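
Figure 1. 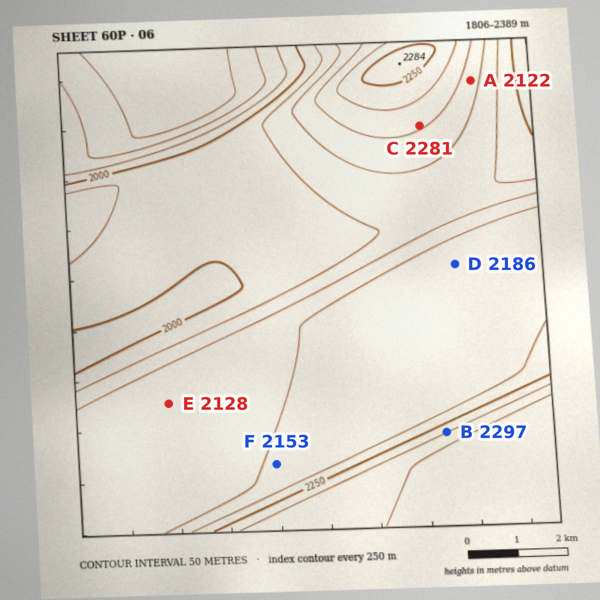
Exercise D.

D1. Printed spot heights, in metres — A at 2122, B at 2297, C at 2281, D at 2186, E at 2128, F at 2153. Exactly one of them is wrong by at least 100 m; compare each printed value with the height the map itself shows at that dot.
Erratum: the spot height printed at C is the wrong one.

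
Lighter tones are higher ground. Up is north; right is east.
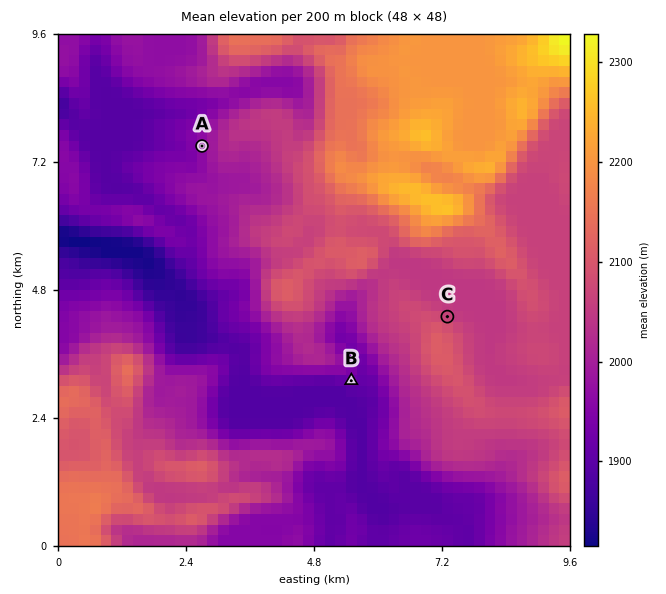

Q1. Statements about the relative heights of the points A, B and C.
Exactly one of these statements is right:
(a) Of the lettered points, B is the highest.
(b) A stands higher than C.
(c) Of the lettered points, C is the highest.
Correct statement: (c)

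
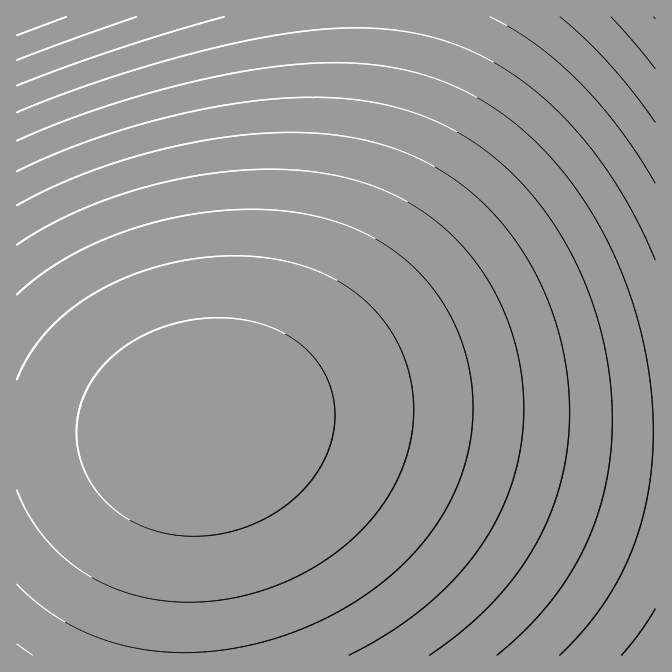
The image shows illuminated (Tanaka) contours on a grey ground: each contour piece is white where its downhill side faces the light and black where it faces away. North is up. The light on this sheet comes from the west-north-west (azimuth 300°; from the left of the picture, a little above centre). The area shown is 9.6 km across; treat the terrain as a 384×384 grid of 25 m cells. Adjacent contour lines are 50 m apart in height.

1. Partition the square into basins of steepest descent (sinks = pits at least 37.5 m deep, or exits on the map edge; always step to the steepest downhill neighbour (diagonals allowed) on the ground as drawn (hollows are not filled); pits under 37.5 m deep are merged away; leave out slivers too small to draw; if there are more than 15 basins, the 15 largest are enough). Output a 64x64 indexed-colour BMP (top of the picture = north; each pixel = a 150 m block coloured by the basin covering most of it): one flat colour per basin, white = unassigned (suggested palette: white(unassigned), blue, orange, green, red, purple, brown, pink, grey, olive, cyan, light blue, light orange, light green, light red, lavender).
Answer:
<image width="64" height="64" href="data:image/bmp;base64,Qk12CAAAAAAAAHYAAAAoAAAAQAAAAEAAAAABAAQAAAAAAAAIAAATCwAAEwsAABAAAAAAAAAA////ALR3HwAOf/8ALKAsACgn1gC9Z5QAS1aMAMJ34wB/f38AIr28AM++FwDox64AeLv/AIrfmACWmP8A1bDFAEREREREREREQzMzMzMzMzMzMzMzMzMzMzMzMzMzMzMzRERERERERERDMzMzMzMzMzMzMzMzMzMzMzMzMzMzMzNEREREREREREMzMzMzMzMzMzMzMzMzMzMzMzMzMzMzM0REREREREREQzMzMzMzMzMzMzMzMzMzMzMzMzMzMzMzRERERERERERDMzMzMzMzMzMzMzMzMzMzMzMzMzMzMzNEREREREREREMzMzMzMzMzMzMzMzMzMzMzMzMzMzMzM0REREREREREQzMzMzMzMzMzMzMzMzMzMzMzMzMzMzMzRERERERERERDMzMzMzMzMzMzMzMzMzMzMzMzMzMzMzNEREREREREREMzMzMzMzMzMzMzMzMzMzMzMzMzMzMzM0REREREREREQzMzMzMzMzMzMzMzMzMzMzMzMzMzMzMzRERERERERERDMzMzMzMzMzMzMzMzMzMzMzMzMzMzMzNEREREREREREMzMzMzMzMzMzMzMzMzMzMzMzMzMzMzM0REREREREREQzMzMzMzMzMzMzMzMzMzMzMzMzMzMzMzRERERERERERDMzMzMzMzMzMzMzMzMzMzMzMzMzMzMzNEREREREREREMzMzMzMzMzMzMzMzMzMzMzMzMzMzMzM0REREREREREQzMzMzMzMzMzMzMzMzMzMzMzMzMzMzMzRERERERERERDMzMzMzMzMzMzMzMzMzMzMzMzMzMzMzNEREREREREREMzMzMzMzMzMzMzMzMzMzMzMzMzMzMzM0RERERERERERDMzMzMzMzMzMzMzMzMzMzMzMzMzMzMzREREREREREREMzMzMzMzMzMzMzMzMzMzMzMzMzMzMzNEREREREREREQzMzMzMzMzMzMzMzMzMzMzMzMzMzMzM0RERERERERERDMzMzMzMzMzMzMzMzMzMzMzMzMzMzMzIiIiIiIiIiREMzMzMzMzMzMzMzMzMzMzMzMzMzEREREiIiIiIiIiIiIiETMzMzMzMzMzMzMxERERERERERERESIiIiIiIiIiIiIhERERERERERERERERERERERERERERIiIiIiIiIiIiIiIREREREREREREREREREREREREREREiIiIiIiIiIiIiIiERERERERERERERERERERERERERESIiIiIiIiIiIiIiIhERERERERERERERERERERERERERIiIiIiIiIiIiIiIiIREREREREREREREREREREREREREiIiIiIiIiIiIiIiIhERERERERERERERERERERERERESIiIiIiIiIiIiIiIiIRERERERERERERERERERERERERIiIiIiIiIiIiIiIiIhEREREREREREREREREREREREREiIiIiIiIiIiIiIiIiIRERERERERERERERERERERERESIiIiIiIiIiIiIiIiIiERERERERERERERERERERERERIiIiIiIiIiIiIiIiIiIREREREREREREREREREREREREiIiIiIiIiIiIiIiIiIiERERERERERERERERERERERESIiIiIiIiIiIiIiIiIiIRERERERERERERERERERERERIiIiIiIiIiIiIiIiIiIhEREREREREREREREREREREREiIiIiIiIiIiIiIiIiIiIRERERERERERERERERERERESIiIiIiIiIiIiIiIiIiIhERERERERERERERERERERERIiIiIiIiIiIiIiIiIiIiIREREREREREREREREREREREiIiIiIiIiIiIiIiIiIiIhERERERERERERERERERERESIiIiIiIiIiIiIiIiIiIiERERERERERERERERERERERIiIiIiIiIiIiIiIiIiIiIhEREREREREREREREREREREiIiIiIiIiIiIiIiIiIiIiERERERERERERERERERERESIiIiIiIiIiIiIiIiIiIiIRERERERERERERERERERERIiIiIiIiIiIiIiIiIiIiIhEREREREREREREREREREREiIiIiIiIiIiIiIiIiIiIiIRERERERERERERERERERESIiIiIiIiIiIiIiIiIiIiIhERERERERERERERERERERIiIiIiIiIiIiIiIiIiIiIiEREREREREREREREREREREiIiIiIiIiIiIiIiIiIiIiIRERERERERERERERERERESIiIiIiIiIiIiIiIiIiIiIhERERERERERERERERERERIiIiIiIiIiIiIiIiIiIiIiIREREREREREREREREREREiIiIiIiIiIiIiIiIiIiIiIhERERERERERERERERERESIiIiIiIiIiIiIiIiIiIiIiERERERERERERERERERERIiIiIiIiIiIiIiIiIiIiIiIREREREREREREREREREREiIiIiIiIiIiIiIiIiIiIiIhERERERERERERERERERESIiIiIiIiIiIiIiIiIiIiIiERERERERERERERERERERIiIiIiIiIiIiIiIiIiIiIiIREREREREREREREREREREiIiIiIiIiIiIiIiIiIiIiIhERERERERERERERERERESIiIiIiIiIiIiIiIiIiIiIiIRERERERERERERERERERIiIiIiIiIiIiIiIiIiIiIiIhEREREREREREREREREREiIiIiIiIiIiIiIiIiIiIiIiERERERERERERERERERESIiIiIiIiIiIiIiIiIiIiIiIRERERERERERERERERER"/>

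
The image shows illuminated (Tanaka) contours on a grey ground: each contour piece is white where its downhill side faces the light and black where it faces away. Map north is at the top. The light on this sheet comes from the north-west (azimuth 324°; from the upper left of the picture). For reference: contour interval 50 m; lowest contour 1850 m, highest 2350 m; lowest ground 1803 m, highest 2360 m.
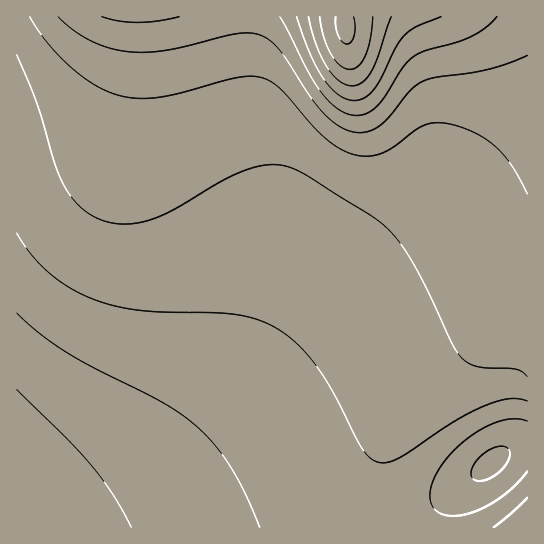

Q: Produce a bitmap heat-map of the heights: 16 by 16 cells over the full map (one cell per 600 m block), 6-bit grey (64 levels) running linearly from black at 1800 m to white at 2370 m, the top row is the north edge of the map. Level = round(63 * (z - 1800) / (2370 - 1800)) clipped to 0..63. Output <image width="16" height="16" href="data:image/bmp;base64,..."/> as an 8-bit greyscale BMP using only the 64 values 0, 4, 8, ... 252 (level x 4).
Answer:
<image width="16" height="16" href="data:image/bmp;base64,Qk02BQAAAAAAADYEAAAoAAAAEAAAABAAAAABAAgAAAAAAAABAAATCwAAEwsAAAABAAAAAAAAAAAAAAEBAQACAgIAAwMDAAQEBAAFBQUABgYGAAcHBwAICAgACQkJAAoKCgALCwsADAwMAA0NDQAODg4ADw8PABAQEAAREREAEhISABMTEwAUFBQAFRUVABYWFgAXFxcAGBgYABkZGQAaGhoAGxsbABwcHAAdHR0AHh4eAB8fHwAgICAAISEhACIiIgAjIyMAJCQkACUlJQAmJiYAJycnACgoKAApKSkAKioqACsrKwAsLCwALS0tAC4uLgAvLy8AMDAwADExMQAyMjIAMzMzADQ0NAA1NTUANjY2ADc3NwA4ODgAOTk5ADo6OgA7OzsAPDw8AD09PQA+Pj4APz8/AEBAQABBQUEAQkJCAENDQwBEREQARUVFAEZGRgBHR0cASEhIAElJSQBKSkoAS0tLAExMTABNTU0ATk5OAE9PTwBQUFAAUVFRAFJSUgBTU1MAVFRUAFVVVQBWVlYAV1dXAFhYWABZWVkAWlpaAFtbWwBcXFwAXV1dAF5eXgBfX18AYGBgAGFhYQBiYmIAY2NjAGRkZABlZWUAZmZmAGdnZwBoaGgAaWlpAGpqagBra2sAbGxsAG1tbQBubm4Ab29vAHBwcABxcXEAcnJyAHNzcwB0dHQAdXV1AHZ2dgB3d3cAeHh4AHl5eQB6enoAe3t7AHx8fAB9fX0Afn5+AH9/fwCAgIAAgYGBAIKCggCDg4MAhISEAIWFhQCGhoYAh4eHAIiIiACJiYkAioqKAIuLiwCMjIwAjY2NAI6OjgCPj48AkJCQAJGRkQCSkpIAk5OTAJSUlACVlZUAlpaWAJeXlwCYmJgAmZmZAJqamgCbm5sAnJycAJ2dnQCenp4An5+fAKCgoAChoaEAoqKiAKOjowCkpKQApaWlAKampgCnp6cAqKioAKmpqQCqqqoAq6urAKysrACtra0Arq6uAK+vrwCwsLAAsbGxALKysgCzs7MAtLS0ALW1tQC2trYAt7e3ALi4uAC5ubkAurq6ALu7uwC8vLwAvb29AL6+vgC/v78AwMDAAMHBwQDCwsIAw8PDAMTExADFxcUAxsbGAMfHxwDIyMgAycnJAMrKygDLy8sAzMzMAM3NzQDOzs4Az8/PANDQ0ADR0dEA0tLSANPT0wDU1NQA1dXVANbW1gDX19cA2NjYANnZ2QDa2toA29vbANzc3ADd3d0A3t7eAN/f3wDg4OAA4eHhAOLi4gDj4+MA5OTkAOXl5QDm5uYA5+fnAOjo6ADp6ekA6urqAOvr6wDs7OwA7e3tAO7u7gDv7+8A8PDwAPHx8QDy8vIA8/PzAPT09AD19fUA9vb2APf39wD4+PgA+fn5APr6+gD7+/sA/Pz8AP39/QD+/v4A////AAQMEBgcICgsNDg8PDQsMEAIEBQcICQoMDQ4QEA4JBgkDBQYICQoLDA4PEBEQDQcHBQcICQoLDA0OEBESExIPDAcJCgsMDQ0ODxARExQVFBQJCwwNDg4PDxAREhMVFhcYDA4PEBAQEBEREhMUFRYYGQ4QEhISEhISEhMUFRYXGBkQExQUFBQTExMUFBUWGBkaEhUWFhYVFBQUFBUWFxgZGxQWFxcXFhYVFRYXGBgZGhsUFxgZGBgXFhcYGxsaGhscFRgZGhoZGBgZHSIgHBscHRYZGxwcGxoaHCUtJyAeHh4YGx4fHx4dHSEvNy4lIyIhGiAjJSUjIiInNTwzKyknJA="/>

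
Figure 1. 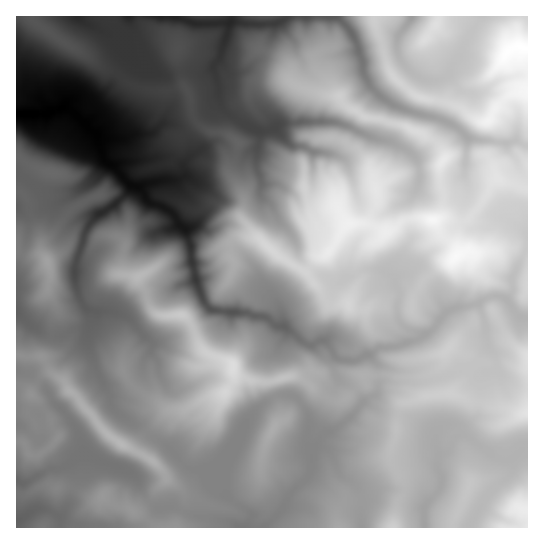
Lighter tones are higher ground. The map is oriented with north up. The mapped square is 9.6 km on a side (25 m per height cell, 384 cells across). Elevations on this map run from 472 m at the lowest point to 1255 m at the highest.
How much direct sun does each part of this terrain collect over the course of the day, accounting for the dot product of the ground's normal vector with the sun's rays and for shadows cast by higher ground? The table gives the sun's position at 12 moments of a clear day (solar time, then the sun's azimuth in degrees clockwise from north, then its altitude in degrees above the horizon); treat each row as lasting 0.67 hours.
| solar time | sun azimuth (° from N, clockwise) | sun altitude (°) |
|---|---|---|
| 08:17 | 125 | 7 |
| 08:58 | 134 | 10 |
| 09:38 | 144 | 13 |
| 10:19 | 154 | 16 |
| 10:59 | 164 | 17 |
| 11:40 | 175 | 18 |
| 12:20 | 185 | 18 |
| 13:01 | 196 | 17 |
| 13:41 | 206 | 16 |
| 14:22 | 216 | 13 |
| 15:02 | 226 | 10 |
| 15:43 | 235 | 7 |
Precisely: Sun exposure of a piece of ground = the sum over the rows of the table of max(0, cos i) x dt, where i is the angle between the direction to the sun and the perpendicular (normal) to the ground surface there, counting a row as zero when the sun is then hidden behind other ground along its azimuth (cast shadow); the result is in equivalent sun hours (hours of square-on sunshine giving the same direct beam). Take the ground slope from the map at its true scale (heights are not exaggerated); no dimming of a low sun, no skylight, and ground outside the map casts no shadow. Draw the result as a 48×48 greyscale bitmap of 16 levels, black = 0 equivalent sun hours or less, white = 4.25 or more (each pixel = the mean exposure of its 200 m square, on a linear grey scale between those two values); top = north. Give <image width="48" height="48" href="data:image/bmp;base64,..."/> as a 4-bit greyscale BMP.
<image width="48" height="48" href="data:image/bmp;base64,Qk32BAAAAAAAAHYAAAAoAAAAMAAAADAAAAABAAQAAAAAAIAEAAATCwAAEwsAABAAAAAAAAAAAAAAABEREQAiIiIAMzMzAERERABVVVUAZmZmAHd3dwCIiIgAmZmZAKqqqgC7u7sAzMzMAN3d3QDu7u4A////AFRFaJq6umREVneZiFVmZlZ1M1Z2aHUyWJZHh6u7llVFeImHmHVVZmdlM2ZlV4VXmJu7qHiFQ3mIh1V6qYd3dmZmVXh0RodTIkeYl0NEI2vIZWd4mohVVVVnZniGVnhjEYYzRUIBNXiEVnd3iJmFVUeImXd2ZlZlMqymVVVWe+k0Z3dmeHd2ZXiJl2ZmdUREVJq6h2ee/3I2iXdlaHZmZWZnd3Z3VVVXdpRKp3r/ohNXi7hlWJd3Z3dlV3dndlaIdzZ2h42yAUepq8t2V6mHdWd2V3d3dnm8umd2R8shE2q8usuGVIqHiWRndneHd4mK3od1XNQSR4mqmay4ZDV4qrdVVomqq7h2eYl1vEI0ZnUzeZztpTJbuqtVaJvMzJhlRHZI1yNFh0IjJGi9/pislla4ZEVnhlVUVFOLYiNXhEN4hTScu//ndleYdlVENWZVZ2eFFFR4ZVWbzKmTAAJGZXVVVWZ4dmdnmbqEIkVVZkZlSKdEAAACEQECmZmYmIdmZzIiREREVEQ1hyAEQhAAE3iYIAEkeGVXhSECRlRDM1d3cgACVDAVRWi9yWMSNmZ3QDNYhmVDJb3ccwABIgOa3M24iYqTM3d2M0iZqFVUWe/9YgAAAomK//6pmLuGM1aWVYvKZFh4m3AAERRGqoiJq7l4h3eJhCNkbHepdHma20AAEH3Zd4mrllVkZ2d4q7pFiWZoY1rv7WQQEUq4eJvNhkR2ZmaJrc79d4mYY1esh7qGMkaam97oaHZWZ2V87dqIdZiXhmUwACiUE5mIv/1X3amZiId7y6qrlndDh0UyEABFKrdp7pIYiqm9yoqlV4mYmFMiJzd2QAABEzae1iE3Vql63aiZUyI0V0MTMzRTIQAAABJWMQGIZouXirmZUyIjRjMjUzAAIhABIUZkABWmd3d1JJu5hodVZ1ZVWHIAIQATMyIxESdWeGMmUAERNFh3d4ZmQ4yBAAIyIzIyEUU1VmVXhiADRUaYiWZ3cwJUABIjMkhiISOERER3d1NYZlaKqWeaq0ABJVRERYgxJHdSQiJmaqZoZVd4ZXdkMTABNYmXiIYiJlViIRJUQjWJl1ZlVmIAAAAkVVVoZWVDI0QwABRCERNVmXhTRiAAABI0RXiYdnRmRSACV6cQAUqlEiERIgAAEjRVVUZ3i7hCIQGJd0EBSN2TESWLmQABIzVmeaZGlyECVSMAAAK//oIQBd/8qhEiNGZnmYmIdERXhouXaM+mMAAUvoNpqpdmVmeaupiIdlZ5ed///rMQACr/tiJHmniHd3m7qZiJZlZonP7Kh1QAGOgyMkU1mYiZmr3JhkRWRVZnmrlkMgMSvlETNoqVVZmbze2nVWZ1VlZlVlQ0VDMntCWIZUSsl5q879llZniYh3V5dDIlQzQ3c1mYhmVZmavN23VWd3iIh3VndTAkV2NaZHqoh2ZVib3bczRXd4dmZnVlMhAyI0KbZUaqqGVUM8ylIiRnZ3UzESRBAAExIBS6dyJJh2VCIqhDMkd2JCABWIdWZTEAABq4iUJGZmQxEg=="/>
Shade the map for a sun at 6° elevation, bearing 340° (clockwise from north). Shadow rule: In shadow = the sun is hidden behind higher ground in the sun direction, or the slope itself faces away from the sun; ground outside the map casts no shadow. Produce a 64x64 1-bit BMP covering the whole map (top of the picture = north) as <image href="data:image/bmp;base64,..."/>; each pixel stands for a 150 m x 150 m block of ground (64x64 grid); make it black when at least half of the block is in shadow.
<image width="64" height="64" href="data:image/bmp;base64,Qk0+AgAAAAAAAD4AAAAoAAAAQAAAAEAAAAABAAEAAAAAAAACAAATCwAAEwsAAAIAAAAAAAAA////AAAAAAAA/wAaAAABgsb/AH+AAAGG/jD4B4AAIMB+AfgHwAAwwDYD+APgABBAYAfwP+AAAAD4H+D8kAAAAH4/w/zgAAAAfn+H/fwAAAcO/h///AAADwb4P//8AA4fA+B//v8AP/8BwH///8B/zwPAP/8/4H/DI4AGf//g/8BnAAF//nB/AA4AAD/8OAQAGAAGH/gcAAAYCA+YcgQAAGAAD9AAAIQA4AAAiAD/8gAAABkEB/wCAAAA/AAf/4AABgH8AH//8CAPA/wA///wcB8H/D///vj3Pg/4f///Tf8+fwD//YEP/x8/8P/8AY//Dz/4f/3Pn/4PP/4/+//f/g8I/5/3/+/+D4B8X+f///6HAB2Ph//x/wOCAA8B//gHAbIAHgD33AABgcAAAHP8AADB9gAQcPwAA+AOAAAARCAB+BgAAAYAPAD4cAAAA4A/AxwAAAADwB8PgYAAAAPDDA/D+ACAAccAAAD/AAAAJwAACAwAAAAnAAAATAAHwPMMAHgHjB+P8D8A/APAOz/x/wH/wwPg/8f/A/9gB//+H/9P/6AF/+D/D///oAP/gf4HH//QB/8D8Acf/gAD8AeA8D/4AAAABwh4//AAAAAAHB7/wACIACAeD/+ABIQAAD4FfwAAQADgPwD8AABAAAkfAPAAAEAAI48A4AABowBziACAAAfvwEOAAA=="/>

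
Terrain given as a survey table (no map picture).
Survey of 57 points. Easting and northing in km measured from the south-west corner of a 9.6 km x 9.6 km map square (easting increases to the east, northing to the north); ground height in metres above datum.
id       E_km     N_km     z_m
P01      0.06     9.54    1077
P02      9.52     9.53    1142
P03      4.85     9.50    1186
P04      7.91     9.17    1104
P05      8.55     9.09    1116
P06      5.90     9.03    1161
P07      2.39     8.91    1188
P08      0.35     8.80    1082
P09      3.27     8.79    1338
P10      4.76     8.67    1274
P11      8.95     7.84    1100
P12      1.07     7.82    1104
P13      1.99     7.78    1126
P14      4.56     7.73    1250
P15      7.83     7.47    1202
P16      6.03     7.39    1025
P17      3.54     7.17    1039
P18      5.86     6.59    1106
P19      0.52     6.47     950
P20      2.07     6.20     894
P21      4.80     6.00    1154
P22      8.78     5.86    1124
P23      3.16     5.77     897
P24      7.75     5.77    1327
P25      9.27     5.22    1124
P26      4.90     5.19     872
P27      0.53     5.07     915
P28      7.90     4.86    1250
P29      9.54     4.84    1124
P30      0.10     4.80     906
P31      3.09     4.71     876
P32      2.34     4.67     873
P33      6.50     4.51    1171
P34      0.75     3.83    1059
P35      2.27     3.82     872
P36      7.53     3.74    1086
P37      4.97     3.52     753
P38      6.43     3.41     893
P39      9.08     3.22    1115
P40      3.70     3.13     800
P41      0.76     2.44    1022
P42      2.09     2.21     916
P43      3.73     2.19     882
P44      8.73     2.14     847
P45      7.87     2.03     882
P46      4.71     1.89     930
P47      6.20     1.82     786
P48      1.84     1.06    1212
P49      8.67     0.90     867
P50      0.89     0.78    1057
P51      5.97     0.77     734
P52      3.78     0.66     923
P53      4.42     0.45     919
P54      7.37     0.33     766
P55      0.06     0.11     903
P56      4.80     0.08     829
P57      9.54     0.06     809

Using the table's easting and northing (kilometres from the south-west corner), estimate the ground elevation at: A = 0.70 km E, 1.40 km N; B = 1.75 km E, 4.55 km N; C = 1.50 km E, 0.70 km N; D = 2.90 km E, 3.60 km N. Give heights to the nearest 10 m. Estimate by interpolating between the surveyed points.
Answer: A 1050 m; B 900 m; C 1150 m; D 870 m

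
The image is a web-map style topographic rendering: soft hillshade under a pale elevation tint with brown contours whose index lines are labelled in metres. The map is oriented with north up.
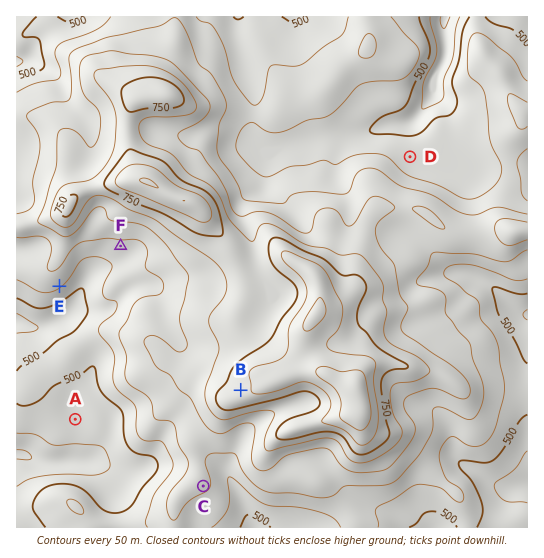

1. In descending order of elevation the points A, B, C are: B C A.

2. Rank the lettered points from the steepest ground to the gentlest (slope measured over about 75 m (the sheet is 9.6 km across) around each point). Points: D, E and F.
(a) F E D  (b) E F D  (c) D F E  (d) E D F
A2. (b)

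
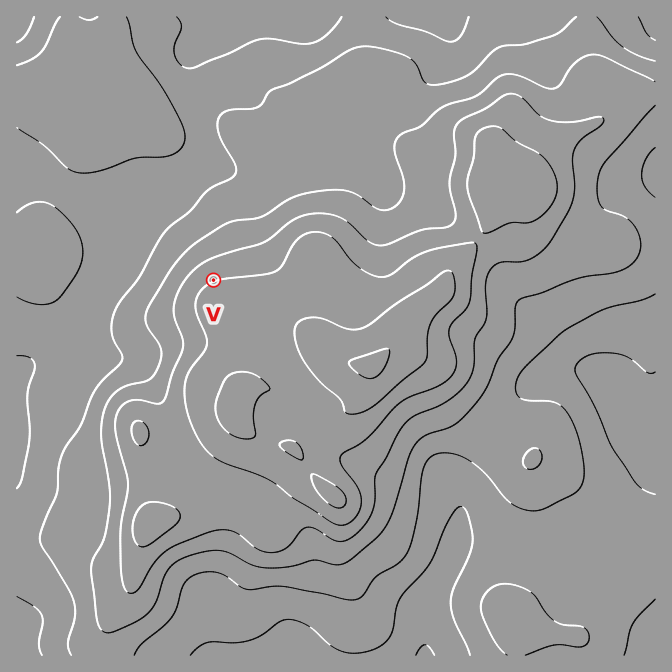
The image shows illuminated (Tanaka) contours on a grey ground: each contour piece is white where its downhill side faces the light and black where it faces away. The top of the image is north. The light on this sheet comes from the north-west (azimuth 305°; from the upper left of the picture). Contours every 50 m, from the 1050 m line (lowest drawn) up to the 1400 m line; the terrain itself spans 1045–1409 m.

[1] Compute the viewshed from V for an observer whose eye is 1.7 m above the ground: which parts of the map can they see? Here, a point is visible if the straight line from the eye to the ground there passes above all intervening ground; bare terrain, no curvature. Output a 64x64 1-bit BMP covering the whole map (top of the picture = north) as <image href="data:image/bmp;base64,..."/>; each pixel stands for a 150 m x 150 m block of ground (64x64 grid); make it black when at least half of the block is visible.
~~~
<image width="64" height="64" href="data:image/bmp;base64,Qk0+AgAAAAAAAD4AAAAoAAAAQAAAAEAAAAABAAEAAAAAAAACAAATCwAAEwsAAAIAAAAAAAAA////AAAAAAAAAAAAAAAAAAAAAAAAAAAAAAAAAAAAAAAAAAAAAAAAAAAAAAAAAAAAAAAAAAAAAAAAAAAAAAAAAAAAAAAAAAAAAAAAAAAAAAAAAAAAAAAAAAAAAAAAAAAAAAAAAAAAAAAAAAAAAAAAAAAAAAAAAAAAAAAAAAAAAAAAAAAAAAAAAAAAAAAAAAAAAAAAAAAAAAAAAAAAAAAAAAAAAAAAAAAAAAAAAAAAAAAAAAAAAAAAAAAAAAAAAAAAAAAAAAAAAAAAAAAAAAAAAAAAAAAAAAAAAAAAAAAAAAAAAAAAAAAAAAAAAAAAAAAAAAAAAAAAAAAAAAAAAAAAAAAAAAAAAAAAAAAAAAAAAAAAAAAAAAAAAMAAAAAAAAAA8AAAAAAAAAD4AAAAAAAAAP4AGAAAAAAA/wAYHAAAAAD/wB/8AAAAAP/gH/wAAAAAf/g/+AAAAAB///74AAAAAH///HAAAAAAf//+cAAAAAB////wAAAAAH////gAAAAAf////AAAAAD/////AAAAAP/////AAAAA//////gDAAD//////wYAAP///////gAA//////78AAD///3//HAAAP//8//8AAAA//////wAgAAP4f//+AAAAA/B/8HAAAAAD8PgAAABAAAPx/AAAAEAAA//8AAAAYAAB//4AAABwAACP/gAAAHwAA=="/>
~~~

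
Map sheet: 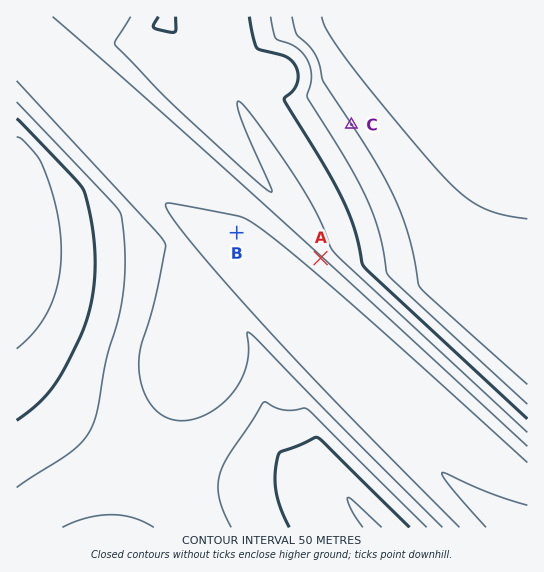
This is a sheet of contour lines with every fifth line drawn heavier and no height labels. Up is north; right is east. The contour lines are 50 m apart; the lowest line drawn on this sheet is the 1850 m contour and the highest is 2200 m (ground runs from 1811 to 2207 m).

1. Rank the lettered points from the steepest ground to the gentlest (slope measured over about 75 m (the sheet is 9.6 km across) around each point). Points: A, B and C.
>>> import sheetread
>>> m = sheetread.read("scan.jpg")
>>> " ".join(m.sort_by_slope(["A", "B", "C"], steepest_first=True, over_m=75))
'A C B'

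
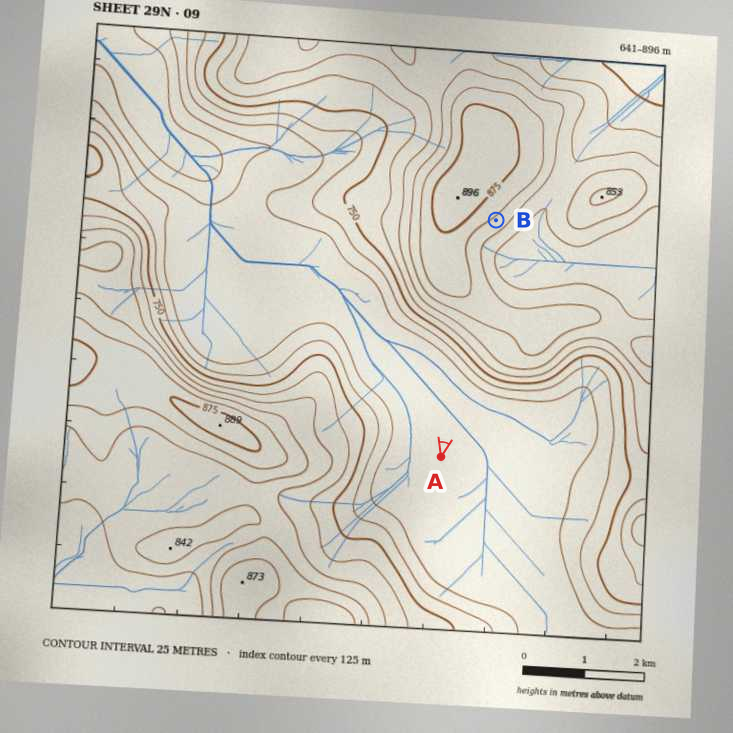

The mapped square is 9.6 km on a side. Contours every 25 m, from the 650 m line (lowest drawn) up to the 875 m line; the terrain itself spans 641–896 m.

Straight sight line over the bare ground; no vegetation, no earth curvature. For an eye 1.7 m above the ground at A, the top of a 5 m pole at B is hidden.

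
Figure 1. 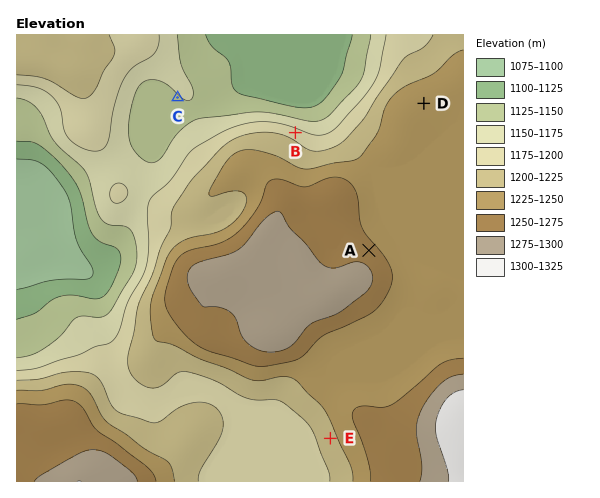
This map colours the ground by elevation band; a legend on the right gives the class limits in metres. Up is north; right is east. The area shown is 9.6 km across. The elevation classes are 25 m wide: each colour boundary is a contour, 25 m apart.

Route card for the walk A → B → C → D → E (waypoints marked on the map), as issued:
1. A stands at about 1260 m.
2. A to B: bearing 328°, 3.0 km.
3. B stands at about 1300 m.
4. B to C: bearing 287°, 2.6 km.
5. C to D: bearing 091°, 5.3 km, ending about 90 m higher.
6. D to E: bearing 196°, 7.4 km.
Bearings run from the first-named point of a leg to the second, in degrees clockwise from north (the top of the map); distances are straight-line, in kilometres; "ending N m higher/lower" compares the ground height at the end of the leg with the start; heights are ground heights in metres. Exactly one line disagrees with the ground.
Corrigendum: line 3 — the height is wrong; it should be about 1190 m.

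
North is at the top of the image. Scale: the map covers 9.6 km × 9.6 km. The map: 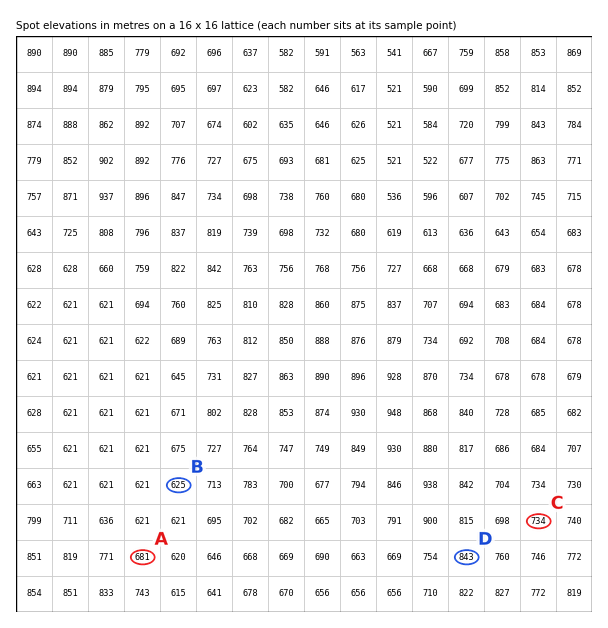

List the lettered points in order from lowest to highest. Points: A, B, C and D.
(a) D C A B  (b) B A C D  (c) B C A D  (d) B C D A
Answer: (b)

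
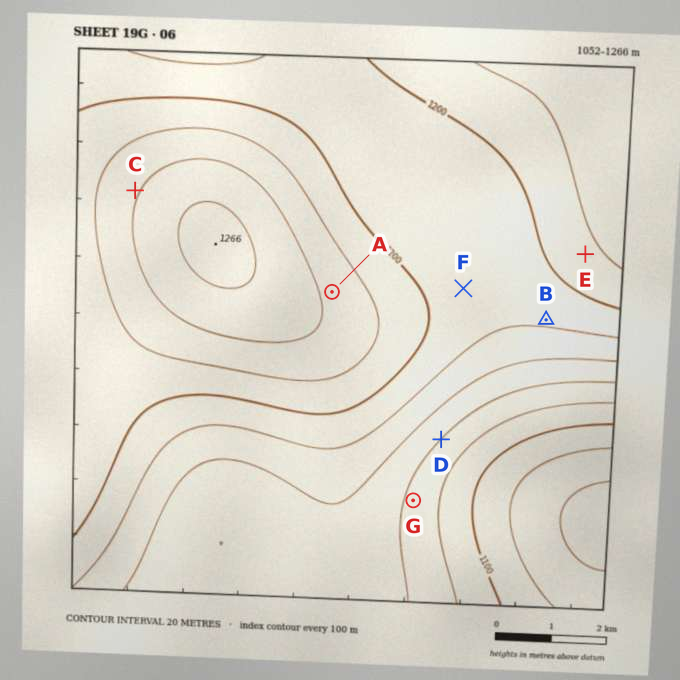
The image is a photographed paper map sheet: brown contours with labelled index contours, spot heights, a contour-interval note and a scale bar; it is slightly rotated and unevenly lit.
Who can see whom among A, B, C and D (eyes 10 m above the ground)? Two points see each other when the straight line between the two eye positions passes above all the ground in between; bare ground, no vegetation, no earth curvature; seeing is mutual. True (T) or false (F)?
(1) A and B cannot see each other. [F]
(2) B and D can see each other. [T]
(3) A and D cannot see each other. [T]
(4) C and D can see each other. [F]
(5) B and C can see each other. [F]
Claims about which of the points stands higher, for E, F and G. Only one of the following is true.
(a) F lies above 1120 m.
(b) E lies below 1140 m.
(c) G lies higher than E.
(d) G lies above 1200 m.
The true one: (a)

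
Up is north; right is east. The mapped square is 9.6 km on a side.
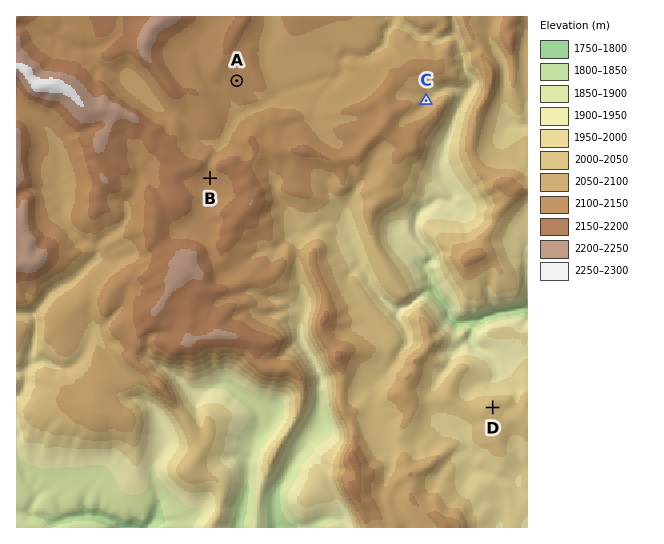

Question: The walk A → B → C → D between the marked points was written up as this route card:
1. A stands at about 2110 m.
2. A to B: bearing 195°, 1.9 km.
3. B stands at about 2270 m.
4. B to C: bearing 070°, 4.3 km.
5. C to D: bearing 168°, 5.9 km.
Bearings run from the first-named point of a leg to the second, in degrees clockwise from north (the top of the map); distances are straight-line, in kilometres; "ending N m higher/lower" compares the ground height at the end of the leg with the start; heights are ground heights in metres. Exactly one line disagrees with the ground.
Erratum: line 3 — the height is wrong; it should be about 2110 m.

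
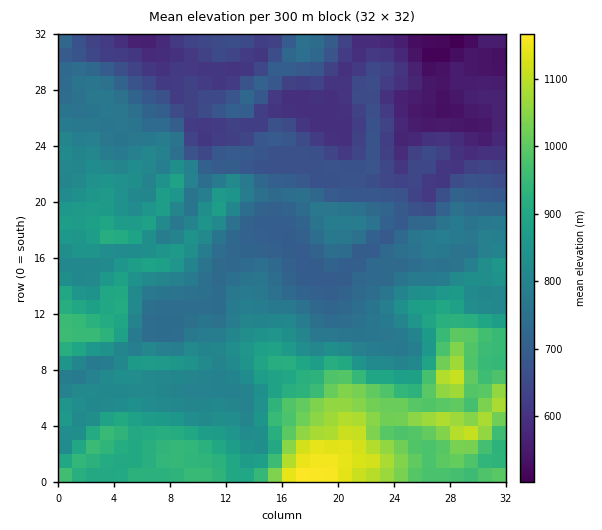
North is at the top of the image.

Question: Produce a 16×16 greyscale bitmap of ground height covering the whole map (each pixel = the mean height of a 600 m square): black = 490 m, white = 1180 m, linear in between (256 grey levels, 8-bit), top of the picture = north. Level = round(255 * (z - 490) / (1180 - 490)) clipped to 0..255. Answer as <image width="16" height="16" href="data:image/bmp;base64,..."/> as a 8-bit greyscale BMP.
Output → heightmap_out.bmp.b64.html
<image width="16" height="16" href="data:image/bmp;base64,Qk02BQAAAAAAADYEAAAoAAAAEAAAABAAAAABAAgAAAAAAAABAAATCwAAEwsAAAABAAAAAAAAAAAAAAEBAQACAgIAAwMDAAQEBAAFBQUABgYGAAcHBwAICAgACQkJAAoKCgALCwsADAwMAA0NDQAODg4ADw8PABAQEAAREREAEhISABMTEwAUFBQAFRUVABYWFgAXFxcAGBgYABkZGQAaGhoAGxsbABwcHAAdHR0AHh4eAB8fHwAgICAAISEhACIiIgAjIyMAJCQkACUlJQAmJiYAJycnACgoKAApKSkAKioqACsrKwAsLCwALS0tAC4uLgAvLy8AMDAwADExMQAyMjIAMzMzADQ0NAA1NTUANjY2ADc3NwA4ODgAOTk5ADo6OgA7OzsAPDw8AD09PQA+Pj4APz8/AEBAQABBQUEAQkJCAENDQwBEREQARUVFAEZGRgBHR0cASEhIAElJSQBKSkoAS0tLAExMTABNTU0ATk5OAE9PTwBQUFAAUVFRAFJSUgBTU1MAVFRUAFVVVQBWVlYAV1dXAFhYWABZWVkAWlpaAFtbWwBcXFwAXV1dAF5eXgBfX18AYGBgAGFhYQBiYmIAY2NjAGRkZABlZWUAZmZmAGdnZwBoaGgAaWlpAGpqagBra2sAbGxsAG1tbQBubm4Ab29vAHBwcABxcXEAcnJyAHNzcwB0dHQAdXV1AHZ2dgB3d3cAeHh4AHl5eQB6enoAe3t7AHx8fAB9fX0Afn5+AH9/fwCAgIAAgYGBAIKCggCDg4MAhISEAIWFhQCGhoYAh4eHAIiIiACJiYkAioqKAIuLiwCMjIwAjY2NAI6OjgCPj48AkJCQAJGRkQCSkpIAk5OTAJSUlACVlZUAlpaWAJeXlwCYmJgAmZmZAJqamgCbm5sAnJycAJ2dnQCenp4An5+fAKCgoAChoaEAoqKiAKOjowCkpKQApaWlAKampgCnp6cAqKioAKmpqQCqqqoAq6urAKysrACtra0Arq6uAK+vrwCwsLAAsbGxALKysgCzs7MAtLS0ALW1tQC2trYAt7e3ALi4uAC5ubkAurq6ALu7uwC8vLwAvb29AL6+vgC/v78AwMDAAMHBwQDCwsIAw8PDAMTExADFxcUAxsbGAMfHxwDIyMgAycnJAMrKygDLy8sAzMzMAM3NzQDOzs4Az8/PANDQ0ADR0dEA0tLSANPT0wDU1NQA1dXVANbW1gDX19cA2NjYANnZ2QDa2toA29vbANzc3ADd3d0A3t7eAN/f3wDg4OAA4eHhAOLi4gDj4+MA5OTkAOXl5QDm5uYA5+fnAOjo6ADp6ekA6urqAOvr6wDs7OwA7e3tAO7u7gDv7+8A8PDwAPHx8QDy8vIA8/PzAPT09AD19fUA9vb2APf39wD4+PgA+fn5APr6+gD7+/sA/Pz8AP39/QD+/v4A////AKOcnKKnpZSs7vft3sO2ta+DppyfoJWEjdHl6c26vtW1gYCJgnt5dZW70dbHxMnF0XB2endzcXSMnrK9p5vHzbyLeHl+fHWAlI6IgXFwpcSqq6KAXF9ndXx2YmFndZqun5SQimFfXGpnXVJYZYCMhHd5fIqEdF1dXk9OT1lhZnKBhIuJe39pVFBNXVxPYGplcIqPhYhsgmJQVGdnWEtTYmB6hX5+e290WFVJRkE6MklEdnZycmRHSkNBPzs+MDYqL21oZWJGLzRBOyktPB4gGRphZ15LNT9PNCcnMTYZERYbXFpDLzAtM0g/Ny84IxEXFUo0JyEuOjg0WVEsJxYJDRQ="/>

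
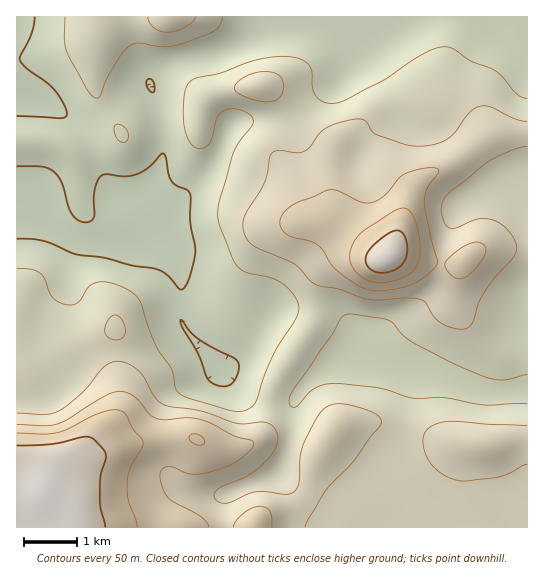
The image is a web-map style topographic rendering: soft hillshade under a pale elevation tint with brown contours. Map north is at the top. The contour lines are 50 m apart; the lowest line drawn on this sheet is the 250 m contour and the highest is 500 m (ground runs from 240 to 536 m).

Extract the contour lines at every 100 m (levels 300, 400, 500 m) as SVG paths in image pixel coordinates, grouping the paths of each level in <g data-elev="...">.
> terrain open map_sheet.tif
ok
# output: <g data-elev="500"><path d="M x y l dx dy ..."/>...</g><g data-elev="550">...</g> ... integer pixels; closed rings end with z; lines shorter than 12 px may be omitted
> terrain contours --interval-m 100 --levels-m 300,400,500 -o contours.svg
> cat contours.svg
<g data-elev="300"><path d="M527 403l-41 2-41-7-31 0-35-10-44-5-10 1-10 4-6 5-14 14-4-1-2-5 4-11 39-55 9-16 3-4 5-1 40 6 5 4 9 12 10 6 41 22 32 13 17 3 24-5"/><path d="M121 142l4 0 2-1 1-7-3-7-8-3-3 3 0 6 3 5z"/><path d="M527 98l-5-1-5-3-15-17-7-6-24-10-17-12-8-2-9 1-11 4-43 29-37 19-11 3-9 0-8-5-5-9-1-16-2-7-8-6-11-3-16 0-18 3-36 13-24 5-7 4-4 5-2 8 0 27 4 16 3 6 4 4 7 0 7-4 3-6 5-20 8-8 6-1 8 1 8 3 6 5 0 7-15 18-6 14-13 46-1 10 1 9 13 35 6 10 9 6 22 4 12 5 12 11 6 13-1 7-3 6-17 27-8 16-14 39-5 6-6 4-8 1-10-2-39-12-10-5-3-6-3-17-17-25-15-43-3-6-7-5-17-8-15-1-9 5-11 15-5 3-7 0-8-3-6-5-7-18-6-6-8-4-14-1"/><path d="M65 17l-1 22 3 14 20 37 6 6 4 2 3-3 6-16 10-17 8-11 6-5 8-3 25 4 18-3 33-13 6-6 2-8"/></g><g data-elev="400"><path d="M209 527l-2-5-6-5-27-15-7-5-6-15 0-11 4-4 4-1 17 7 8 1 11-1 16-4 13-6 12-9 7-8 1-3-2-2-18-5-23-13-12-4-12-1-21 2-9-1-8-5-15-18-7-3-6-2-7 1-8 3-38 24-10 5-13 2-28-1"/><path d="M272 527l0-10-2-6-4-3-5-2-8 2-9 5-8 8-2 6"/><path d="M370 290l17 0 23-5 15-8 12-12 0-4-6-22-7-38 3-13 11-15 0-4-15-1-18 6-7 5-13 16-12 7-11 0-23-11-9-1-35 13-8 6-5 6-2 10 5 8 6 4 18 4 8 4 6 5 7 13 8 8 19 14z"/><path d="M456 278l5 1 5-2 12-11 8-13-1-6-2-3-6-2-10 3-11 6-10 10-1 4 1 4 4 5z"/></g><g data-elev="500"><path d="M105 527l-5-21 0-21 1-11 5-19-2-5-9-9-5-4-5 0-32 7-36 2"/><path d="M379 273l7 0 8-3 7-4 4-5 2-7 0-9-2-9-4-5-6 0-8 3-13 11-7 8-1 6 1 7 5 4z"/></g>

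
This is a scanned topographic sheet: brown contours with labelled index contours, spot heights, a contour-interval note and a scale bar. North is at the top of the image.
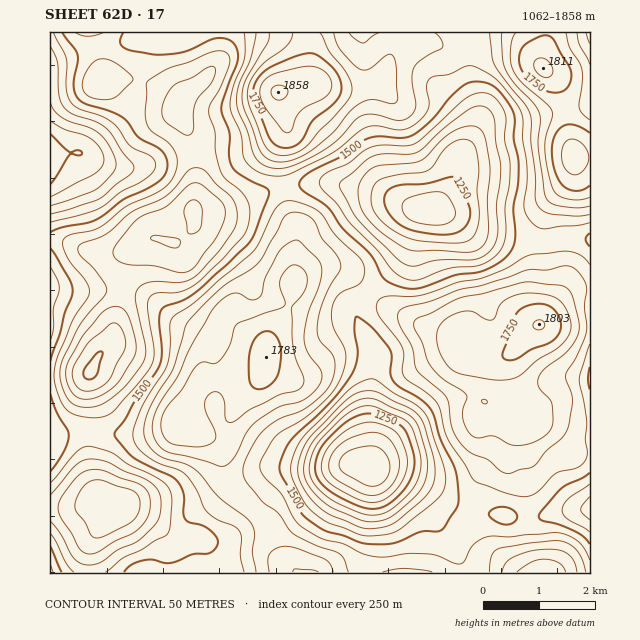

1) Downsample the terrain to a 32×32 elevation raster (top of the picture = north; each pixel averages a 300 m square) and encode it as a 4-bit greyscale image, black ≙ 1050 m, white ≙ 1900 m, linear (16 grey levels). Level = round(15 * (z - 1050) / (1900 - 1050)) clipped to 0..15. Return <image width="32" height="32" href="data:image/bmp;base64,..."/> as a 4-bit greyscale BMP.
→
<image width="32" height="32" href="data:image/bmp;base64,Qk12AgAAAAAAAHYAAAAoAAAAIAAAACAAAAABAAQAAAAAAAACAAATCwAAEwsAABAAAAAAAAAAAAAAABEREQAiIiIAMzMzAERERABVVVUAZmZmAHd3dwCIiIgAmZmZAKqqqgC7u7sAzMzMAN3d3QDu7u4A////AIdniIiIiau7upmZmZmrzLp2VWd3iImruqmIiZiZqqqpZURWd4iJqpmHdniIiIiZh1VERWeJmqqXZURXeIiIiHZlREVniaqphkMiNXeIiZh3dVVWeJqqmHUxESRniZqZiIZmeJqruph0IQATZ5mqqZmHd4m7u7qYdTERJGiqq6qZiIiKvMy7qYdTIjV5q7u7qYd3ibzLy7qpdURWibu7u6l1Vniry8zLupdmeJq7u7updERnm8zM3Muod4mru8u6qXVEVoq7zNzLqYeKvMzMy6mGREaJu7zcuqmImrzMzdy6h1RWiau8zLqYiJq8zM3dyodlV4mau7y6mImqq7vM3cqYdmd3iau7y6mJmZqru8u6l3ZmZmiaq8upmHd4iZqqqodlVVVWiau7qZhmZmeJmZl3ZlVEVWiauqmGVVRVaJmYiHdlVUVniqqYZUMzNWiZmamYdlVFV4mZh1QyIjVomqq7qph2VWeIiHZUMzNFaJvMzLuph2Z4mZh2VURERWib3dzLqYdniau5iHZmVEVonN3Myph3Z4m926mHd2VFaKzdu6mHdmeKzdy6mZmGVWirzKmIh2Zni97ty6qqmHZ4q8uod3d2Z4ve7ty7upiHirzLqHd3d2Z6ze7cu7qZiZvd25h3iIh3ebzNy6q6qZms3cuYeIiIiImrzLqqqqqZrMzK"/>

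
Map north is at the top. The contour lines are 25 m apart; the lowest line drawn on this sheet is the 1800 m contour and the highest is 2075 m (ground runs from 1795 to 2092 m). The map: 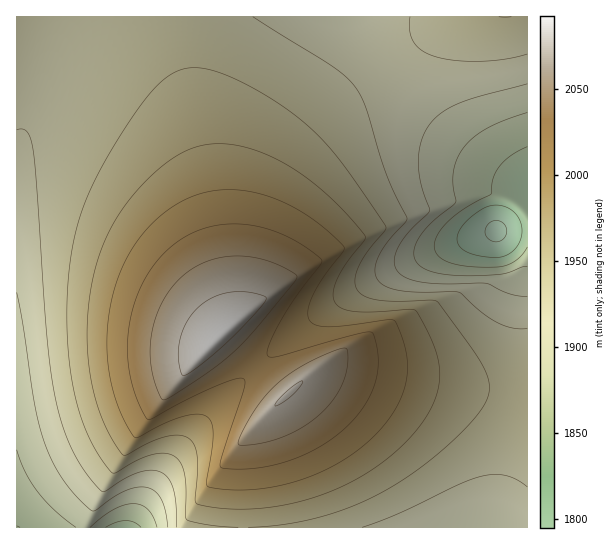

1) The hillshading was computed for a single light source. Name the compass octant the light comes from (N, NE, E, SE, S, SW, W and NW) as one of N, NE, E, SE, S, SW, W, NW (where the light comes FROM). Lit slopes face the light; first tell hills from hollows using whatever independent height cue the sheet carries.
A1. W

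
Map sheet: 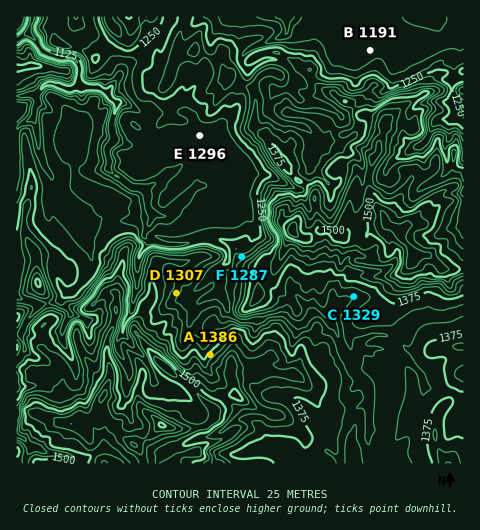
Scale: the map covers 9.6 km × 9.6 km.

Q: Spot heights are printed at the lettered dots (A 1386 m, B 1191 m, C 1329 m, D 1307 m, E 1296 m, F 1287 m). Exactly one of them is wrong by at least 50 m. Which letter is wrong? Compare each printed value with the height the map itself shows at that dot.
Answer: E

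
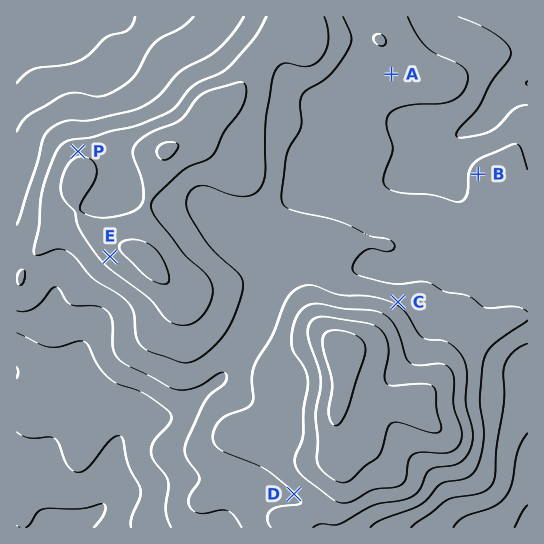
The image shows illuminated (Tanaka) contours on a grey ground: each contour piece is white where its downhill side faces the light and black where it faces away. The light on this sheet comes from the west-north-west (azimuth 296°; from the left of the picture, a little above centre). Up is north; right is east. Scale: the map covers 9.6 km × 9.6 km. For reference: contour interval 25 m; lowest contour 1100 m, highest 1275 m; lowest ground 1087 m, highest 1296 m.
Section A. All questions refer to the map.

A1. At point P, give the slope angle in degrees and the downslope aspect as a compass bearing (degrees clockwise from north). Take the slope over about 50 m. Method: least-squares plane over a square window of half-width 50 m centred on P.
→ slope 4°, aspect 350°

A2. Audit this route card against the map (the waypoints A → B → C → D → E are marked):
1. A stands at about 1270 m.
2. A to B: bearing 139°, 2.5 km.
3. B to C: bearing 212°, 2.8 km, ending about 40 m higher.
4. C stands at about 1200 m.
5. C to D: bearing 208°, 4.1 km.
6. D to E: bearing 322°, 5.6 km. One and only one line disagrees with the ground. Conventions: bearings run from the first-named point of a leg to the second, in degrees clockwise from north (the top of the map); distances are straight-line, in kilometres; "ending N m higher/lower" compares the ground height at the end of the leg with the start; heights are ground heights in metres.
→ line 1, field height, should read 1160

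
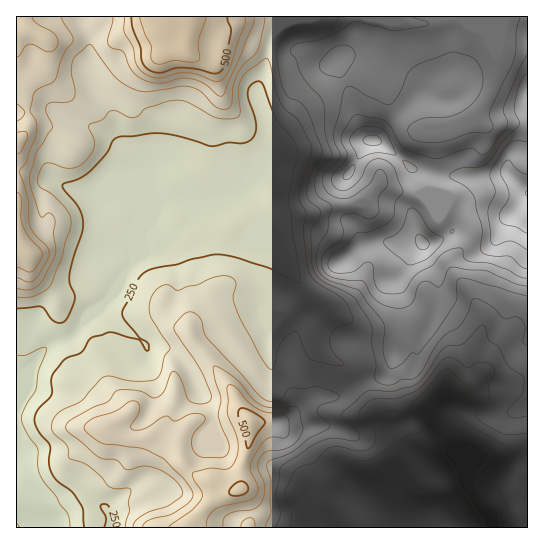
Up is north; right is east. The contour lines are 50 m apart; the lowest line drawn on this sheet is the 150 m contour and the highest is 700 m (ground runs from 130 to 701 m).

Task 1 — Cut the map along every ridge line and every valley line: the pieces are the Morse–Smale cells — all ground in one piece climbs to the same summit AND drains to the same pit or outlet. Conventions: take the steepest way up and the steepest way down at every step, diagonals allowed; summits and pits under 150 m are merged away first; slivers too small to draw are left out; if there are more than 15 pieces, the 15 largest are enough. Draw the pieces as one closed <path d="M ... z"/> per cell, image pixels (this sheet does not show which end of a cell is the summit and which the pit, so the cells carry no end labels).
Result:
<path d="M527 16l-169 0-2 19-4 11-16 13 0 6 13 26 12 40 8 10-6 6-19 36 5 34 8 13 4 12-1 4 18-3 32 1 9-3 4 2-11 12-16 26 3 12 0 30-4 16 0 16-4 14-5 6-23 8 12 24 7 5 9 1 9 24 6 6 6 0-15 15-2 5 2 5-26 1-18-5-6 1-20 22-3 7 2 11-21 0 4 23 219-1z"/><path d="M194 200l-5 1-4 17-10 10-10 1-12-6-6 3-12 23 0 10-10 12-13 24-28 26-14 18-23 8-19 24-12 31 1 126 26 0 28-16 23-7 9 2 4 3 4 18 75 0 32-33 17-4-21-10-15-4-16-14-3-5 0-19 4-9 9-9 6-2 15 0 27-6 12 10 22 0 11-4 31-23 21 0 23-13 0-4-8-14-20-5-13-11-4-10 0-9 8-19 0-6-6-6-11-6-16 16-12 8-15-6 3-20 17-34-13-28-12-10-16 24-22-2-20-10-5-14 1-15z"/><path d="M279 16l-256 1 0 14-7 3 0 20 11 20-4 16 5 21 0 16-5 10-7 5 1 259 11-30 12-17 7-7 23-8 14-18 11-9 21-22 9-19 10-12 0-10 2-7 22-39 16-4 24 2 30-6 14-8 7-10 9-4 6-6 7-12-4-9-4-31-7-16 0-12 8-21 6-25 9-16z"/><path d="M357 16l-77 1 0 8-9 16-6 25-8 21 0 12 8 22 3 25 4 9-1 4-12 14-9 4-7 10-8 5-20 7-17 2-2 16 7 16 23 10 17 0 16-24 6 4 8 10 11 24-17 34-3 20 15 6 12-8 16-16 11 6 6 6 0 6-8 19 0 9 4 10 13 11 20 5 10 18 23-8 5-6 4-14 0-16 4-16 0-30-3-12 16-26 11-12-4-2-9 3-32-1-19 5 2-6-4-12-8-13-1-18-4-14 1-7 11-15 7-16 6-6-8-10-12-40-13-26 0-6 7-4 12-14z"/><path d="M362 383l-24 13-21 0-31 23-11 4-22 0-12-10-27 6-15 0-6 2-9 9-4 9 0 19 3 5 16 14 15 4 21 10-17 4-31 32 120 1-2-23 21 0-2-11 3-7 20-22 6-1 18 5 26-1-2-5 2-5 15-15-6 0-6-6-9-24-9-1-7-5z"/><path d="M214 323l-16 1-6 3-3 6 7 12 25 31 2-9 14-14 0-4-9-15z"/><path d="M99 505l-28 7-27 15 66 1-3-18z"/><path d="M183 199l-24 4-10 19 16 7 10-1 6-5 7-12 1-10z"/><path d="M17 55l0 86 6-4 5-10 0-16-5-21 4-16z"/><path d="M22 16l-6 1 1 16 6-2z"/>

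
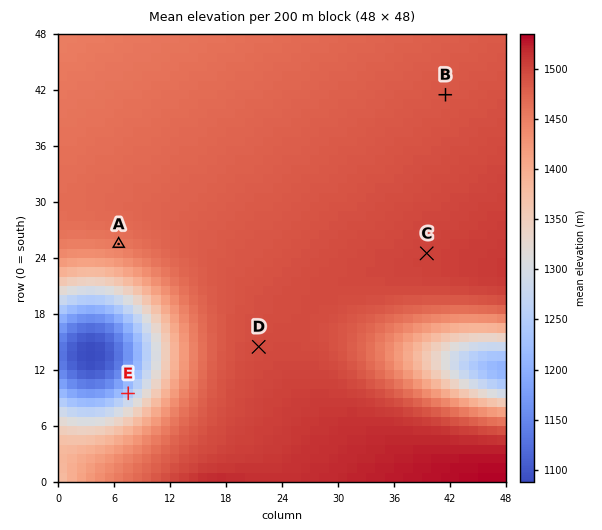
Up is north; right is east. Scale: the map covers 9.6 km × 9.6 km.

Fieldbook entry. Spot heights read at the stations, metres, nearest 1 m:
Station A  1457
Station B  1486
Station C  1503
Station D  1495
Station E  1246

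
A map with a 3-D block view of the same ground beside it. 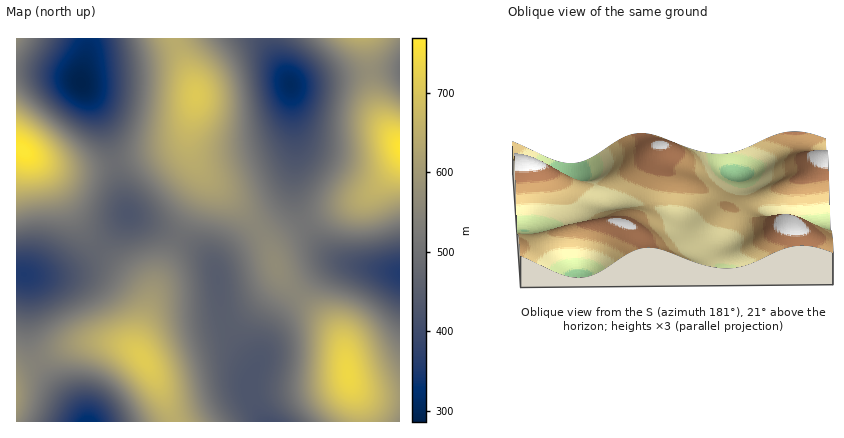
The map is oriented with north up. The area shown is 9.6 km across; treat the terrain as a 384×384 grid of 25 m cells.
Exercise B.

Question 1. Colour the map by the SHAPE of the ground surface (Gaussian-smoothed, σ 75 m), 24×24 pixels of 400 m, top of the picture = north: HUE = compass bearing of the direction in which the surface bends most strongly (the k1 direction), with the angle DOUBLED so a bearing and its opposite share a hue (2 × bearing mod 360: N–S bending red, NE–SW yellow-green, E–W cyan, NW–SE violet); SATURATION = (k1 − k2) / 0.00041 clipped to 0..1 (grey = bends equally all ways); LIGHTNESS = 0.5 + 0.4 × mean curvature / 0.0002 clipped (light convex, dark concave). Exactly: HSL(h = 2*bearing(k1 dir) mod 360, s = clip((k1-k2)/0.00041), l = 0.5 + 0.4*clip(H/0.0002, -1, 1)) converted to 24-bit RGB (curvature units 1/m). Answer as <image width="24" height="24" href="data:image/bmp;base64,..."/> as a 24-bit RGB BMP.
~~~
<image width="24" height="24" href="data:image/bmp;base64,Qk32BgAAAAAAADYAAAAoAAAAGAAAABgAAAABABgAAAAAAMAGAAATCwAAEwsAAAAAAAAAAAAApZ29kYGrVVeCIyhAExAjGxIhPycot8A6w/18vf+fb/5XQq87YEVEcyZWmBiBpRC7iArbgiLonXXNtcbGyOLAwOe9s9q/rb7Htn3KyVOolS5lNhUtHhAjFhQfNVY2i+Bg3P/L1//Md+F0T31pSTJRXS1dbzd/XS6sTRfedDbsto7d4dbg4u3e2fDetN7Zl6DNyDDO7w2j1wZ8hBNpNRZLHzdfMcqkpfmzz//M1fnSibyZWUN+TSlkVjtoTVN4OFCOISaeTiu8tIPE5dzP6vPYzu3Jj8m6Z120hxql+ATf/zHf2zz0XDDsPIP0iPb6zv3j0PvTweW9jHagZiyHYCh8ak58W3J4N1lsHixVMi5on3J/6ea48fnSzuu0cK2USDiKQRCbnSDu04T31bX8uLP/scn/zvD71vXl1e7Lv8GOik+DXyZ3azCFjlmOemdtPkVUGSEzJzhKY59h3u+77/nS2+nDb5GmKiKHDgqkMSbhm47mxr7yvr32sLjxu8ff2Nm83caOv4JSdEJcSy1lXjd/mVOPmFJsZEJeJTFFI2ltTNOS0/bQ5vTX5+ndgnS7IBajGB6JM1WdaYytipSvlYWxp3mwuXiB249u6pddy3pId1FeNTNoQjJ5mESZs0F7kE13QW1/FcivRv+5wPrS3vHa3czNp2fGPx6iMypON05OVmk8eH05em46fFs+pl8/2oBT6aJ20J19kW2TMz19LSRyeTOMvEONrXiPb7unL/u4QP+rZfiUpNSNwIV2qzx3aCtvLyAcNjMfUVEdY2cbYGkiX200iY5Rv6h+38Or2LqtqYCoPTKBKBpcWCxzql2NwbWioNqsXfCcD/ViIa4df4sigk0UaCgSQxwYLSgWPDkhXmApbIQtT5IzOJtRSrGCjbeV08ay2q2lvGKGZCtxKhdBQTFZkZd0v9aqveOyd810T4o2RUUTLyMEMyEAOCYDMScNLUImNlA1Vn5HWrdKR81lLdWPMsWjZ6mOupp83WpXyiE2aR5GNh87O1lbWbthp+GYvtmksYxteycxSA4LQxwFXkMFZmQPQlEdNWleOXFiRqVdWdFiU9x0LcqCMYlzRmVKk1IzzTAPvQ8LfSI0WD9UPZJlSd9qe+F+pLmLuj+LsAp7sghjwyZAvopRka1WR4VTRmWEQYFzO71PSd9IPtZIN4tTLUE7MiUjYS0dpjUUwDYgoU5NaZeEU9KSWeuNYtWHZYCdmCav0ALi9T/36qrj5tHhw7fLcXuqilSbXY10SMtQSt9KP75GP2BSKSEwLhsnXDEsoGQ/tY9uorKYlsu8ieC9ct+pVL2aQVKISB+SchbXuHzq7Nf08tny673n0GrPwGqdkbKYhtufeduiWrSzPjN9OhpdTChheVl5k6WBnMOdqdO9qNrInNe+f8KmWJSZMz9zHyNyLDKdc22+0ajT6qbL9Xe47E6n1brE1+zm0/bxo9rtTV7kQgfTUQW3ZSm5fXmtnMContKlltOhjsyZhr2Me56EXWZ/MzhsJDJiMEpqVmdxmlVU2C9H8jJi5W2T3e7n1Pfz0fD6m7H5Tyf/WQDhbQDjjTzeqpa/tsOqrM2QlslwhMJaebJYaZBkV2F9NDV7KStsMTRbUj9NbTo1nzYyyGRh3MzC0fro0vn0v9jyYEXuXgDOYQCrgwLPskrSxZGxzq6Z0sB/xs9dlslFYrtATJ5lQ3OPKjGQNCCJTSd7azVzfklpm3pyrdKv1/Ti0PvdseHKbmSsZBt/QQRPSAZWeR2GsUidxXeG2ZaH4K+I2suDrdN1W8xaOr2HK3yaGSuHLBKGWBmWgTOojHCrpMzA1Pfhzf7bnep0mJ5DSCAmKQodKwgkJw0kVy9RhVNitnJq1pyK5cWv6eLH0eO/kdSfRcCmI2B+EBtLGQ1GRB1teUqYj7Kysee5z/zPw/67trsJSTAMKQ0KJwwWIxAfLR8wSkJPcGlcpJRpy7+S5+XJ7O/c5uzfuM27ZYqdJSxQDw0mFA8kJBwrZGxJi8lVp/Zvtv9vu/8xe2EBMB4JIxMQHBQfHyI8LjZZRkpjbHFekatcqtd/ze265PHa5+nayaWvpkaPRBdGIA0mHBMgHB4VT20ejuEGtP8bzf8Qys8Aj3MeXVEyNUxPI0hiGzxtJSxsUT5pfm1UmchKlPNjovqJs+qey8SdzVyFuxN8ZQZTLAcsIRAjMzYmX4ghl+sBvf8O3f8D0sUIn5h5bY6OQn+OIFVzEyRJHRY6VC1NmHtCs+lNoP9uf/9ia91Pn4tZrCljsgZ4nACKeAeIYyCCa1R+h61gpN9dsutlt9xquL5y"/>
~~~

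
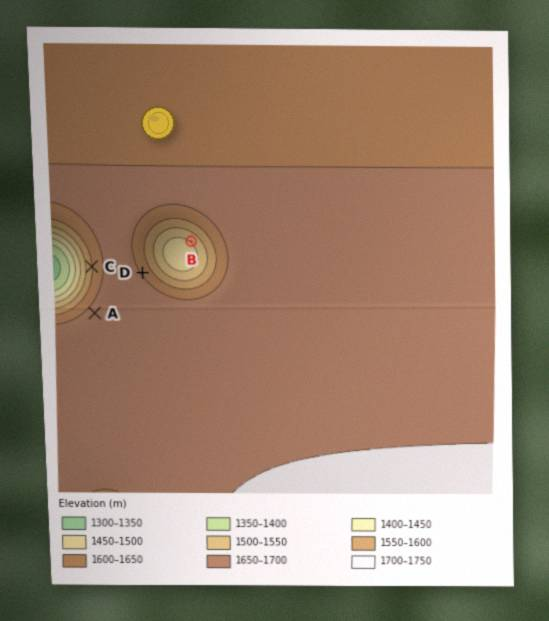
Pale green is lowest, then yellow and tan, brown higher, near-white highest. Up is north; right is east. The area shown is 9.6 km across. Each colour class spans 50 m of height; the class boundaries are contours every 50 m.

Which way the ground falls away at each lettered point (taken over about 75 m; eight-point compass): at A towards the NW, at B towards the SW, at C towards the W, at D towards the NE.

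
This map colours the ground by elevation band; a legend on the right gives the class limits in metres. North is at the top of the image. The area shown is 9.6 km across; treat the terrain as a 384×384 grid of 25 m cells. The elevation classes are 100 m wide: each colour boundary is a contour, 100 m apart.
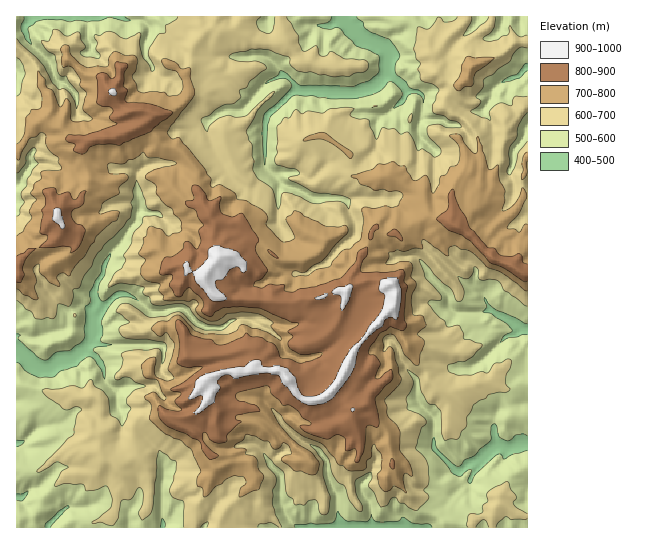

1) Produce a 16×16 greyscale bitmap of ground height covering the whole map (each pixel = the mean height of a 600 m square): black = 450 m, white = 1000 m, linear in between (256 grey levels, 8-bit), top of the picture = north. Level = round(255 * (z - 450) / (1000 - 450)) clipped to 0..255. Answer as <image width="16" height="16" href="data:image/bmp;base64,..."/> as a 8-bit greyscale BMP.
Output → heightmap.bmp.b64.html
<image width="16" height="16" href="data:image/bmp;base64,Qk02BQAAAAAAADYEAAAoAAAAEAAAABAAAAABAAgAAAAAAAABAAATCwAAEwsAAAABAAAAAAAAAAAAAAEBAQACAgIAAwMDAAQEBAAFBQUABgYGAAcHBwAICAgACQkJAAoKCgALCwsADAwMAA0NDQAODg4ADw8PABAQEAAREREAEhISABMTEwAUFBQAFRUVABYWFgAXFxcAGBgYABkZGQAaGhoAGxsbABwcHAAdHR0AHh4eAB8fHwAgICAAISEhACIiIgAjIyMAJCQkACUlJQAmJiYAJycnACgoKAApKSkAKioqACsrKwAsLCwALS0tAC4uLgAvLy8AMDAwADExMQAyMjIAMzMzADQ0NAA1NTUANjY2ADc3NwA4ODgAOTk5ADo6OgA7OzsAPDw8AD09PQA+Pj4APz8/AEBAQABBQUEAQkJCAENDQwBEREQARUVFAEZGRgBHR0cASEhIAElJSQBKSkoAS0tLAExMTABNTU0ATk5OAE9PTwBQUFAAUVFRAFJSUgBTU1MAVFRUAFVVVQBWVlYAV1dXAFhYWABZWVkAWlpaAFtbWwBcXFwAXV1dAF5eXgBfX18AYGBgAGFhYQBiYmIAY2NjAGRkZABlZWUAZmZmAGdnZwBoaGgAaWlpAGpqagBra2sAbGxsAG1tbQBubm4Ab29vAHBwcABxcXEAcnJyAHNzcwB0dHQAdXV1AHZ2dgB3d3cAeHh4AHl5eQB6enoAe3t7AHx8fAB9fX0Afn5+AH9/fwCAgIAAgYGBAIKCggCDg4MAhISEAIWFhQCGhoYAh4eHAIiIiACJiYkAioqKAIuLiwCMjIwAjY2NAI6OjgCPj48AkJCQAJGRkQCSkpIAk5OTAJSUlACVlZUAlpaWAJeXlwCYmJgAmZmZAJqamgCbm5sAnJycAJ2dnQCenp4An5+fAKCgoAChoaEAoqKiAKOjowCkpKQApaWlAKampgCnp6cAqKioAKmpqQCqqqoAq6urAKysrACtra0Arq6uAK+vrwCwsLAAsbGxALKysgCzs7MAtLS0ALW1tQC2trYAt7e3ALi4uAC5ubkAurq6ALu7uwC8vLwAvb29AL6+vgC/v78AwMDAAMHBwQDCwsIAw8PDAMTExADFxcUAxsbGAMfHxwDIyMgAycnJAMrKygDLy8sAzMzMAM3NzQDOzs4Az8/PANDQ0ADR0dEA0tLSANPT0wDU1NQA1dXVANbW1gDX19cA2NjYANnZ2QDa2toA29vbANzc3ADd3d0A3t7eAN/f3wDg4OAA4eHhAOLi4gDj4+MA5OTkAOXl5QDm5uYA5+fnAOjo6ADp6ekA6urqAOvr6wDs7OwA7e3tAO7u7gDv7+8A8PDwAPHx8QDy8vIA8/PzAPT09AD19fUA9vb2APf39wD4+PgA+fn5APr6+gD7+/sA/Pz8AP39/QD+/v4A////ADMpPT8xUmRZMzMnKzU6RUc0Q05VQGd8cFRVUXNeKik8LkliXVWDlmt2d56GTi4fGDZAVU2OvbOYkLrDikhMNDEwNjpDdbnIscrHx5lSWE1BGx8ZQlyys8Kls8eJdVQ6Mzo6GE1ab3V/prm/xn5AKh53XSY7e7TMs6GtwtB0RzZhlJZLS5W62K+Nho2Ha2uDn4S6gklllLKQbnlplI2ik3dmoY1ad5x+XkNPX3SAkJFvVoOOdnt5WDlPZ21sXmV5WneOmbOaV08yUGVVQDdXWlBlXpmlgW1PMyQiJCUkXkY8S1twgFxmU0A5S0IYQGBtNyY/NTg+WV9OSigWIkFOSUE="/>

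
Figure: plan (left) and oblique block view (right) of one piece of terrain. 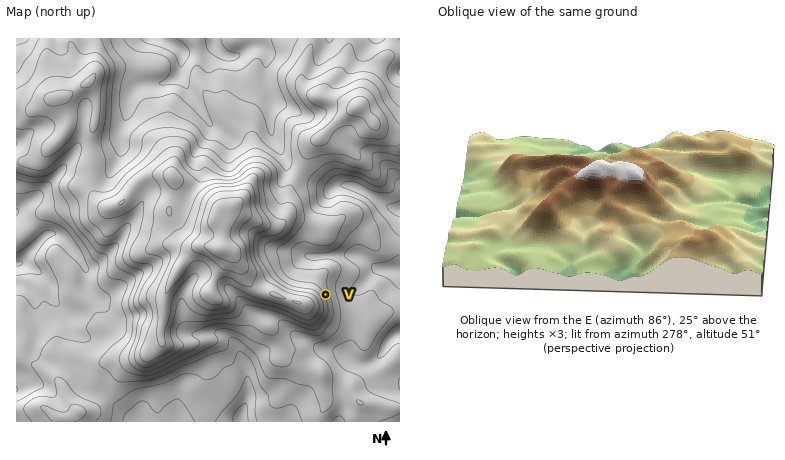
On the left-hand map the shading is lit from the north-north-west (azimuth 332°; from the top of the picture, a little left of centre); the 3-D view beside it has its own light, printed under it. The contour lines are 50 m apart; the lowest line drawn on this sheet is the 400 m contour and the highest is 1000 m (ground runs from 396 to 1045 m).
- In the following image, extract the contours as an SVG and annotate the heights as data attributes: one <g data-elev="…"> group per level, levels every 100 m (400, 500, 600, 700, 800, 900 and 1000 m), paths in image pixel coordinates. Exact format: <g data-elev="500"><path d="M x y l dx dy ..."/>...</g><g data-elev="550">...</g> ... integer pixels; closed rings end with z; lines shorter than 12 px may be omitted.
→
<g data-elev="400"><path d="M16 261l4 0 3 1-2 4-5 0"/></g><g data-elev="500"><path d="M123 422l3-9 14-11 6 0 8 9 4 2 10-9 10-5 6 5 11 18"/><path d="M215 422l7-10 14-16 12-20 2 4 5 14 0 18 2 10"/><path d="M400 344l-6 2-12 11-4 1 2-12 4-8 8-10 8-4"/><path d="M400 289l-13-11-13-5-3-7 2-2 13-2 14-7"/><path d="M400 236l-6-5-24-31-8-5-21-9 3-4 10 0 20 9 14 2 5-3 3-9 4-2"/><path d="M16 194l22-4 4 2 1 6-7 12 0 7 4 3 16 4 10 6 14 20 9 18-1 4-4 0-7-10-17-15-4-2-4 0-5 5-2 8 13 24 1 24-5 0-10-4-6 6-4 1-10-12-8-1"/><path d="M272 38l3 16-2 6-7 7-8-8-4 1-12 9-6 2-18-2-10 4-12-8-4 6-3 15-3 3-10-5-16 0-1-2 7-5 4-5 1-6-3-6-10-6-22-4-8-5-4-7"/></g><g data-elev="600"><path d="M95 422l6-8-1-8-22-11-14-15-6-3-3 3 2 12-2 4-19 1-7 5-5 4 1 6 7 10"/><path d="M359 404l3 1 2-1-6-4-1 2z"/><path d="M16 173l16 4 10 0 8-3 12-9 4-1 0 6-6 12-1 6 9 16 5 16 23 30 11 6 0 16 1 4 4 3 12 2 3 3 0 4-5 16 5 16-1 13-4 5-15 14-8 10 1 4 8 5 8 9 6 2 20-1 16-4 52-23 15-4 3-4 1-8 3-1 8 3 15 14 9 18 4 5 18 2 26 9 3 4 5 19 2 1 8-4 3-6 0-26-4-10-13-12-3-8 3-2 8-3 7-5 5-4 3-6 1-14-5-26 6-18-2-4-7-4-6-1-14 1-5-2-2-2 3-3 20-1 10-4 10-13 11-10 4-11-4-7-13-5-6 0-10 6-10-2-3-6 0-16 9-11 8-4 6 0 16 3 20 8 4-4 0-10 2-5 6-1 12 3"/><path d="M400 87l-8-4-5-7 1-8 7-12-1-2-3-4-7 0-14 10-8 1-5-3-5-12-4-2-4 2-8 10-14 8-4 1-4-3-1-16-3-2-4 5-20 29 2 12 12 18 1 6-2 2-9 2-4 4-2 6 0 20-2 6-4 0-10-7-12-13-4-3-6 3-8 12-6 3-4 0-11-7-11-3-8-11-8-6-22-10-18 7-14 9-6 8-2 14-4 5-4 1-8-10-3-10 3-48 3-20-14-30"/><path d="M39 38l-7 15-16 20"/></g><g data-elev="700"><path d="M143 372l11-2 41-22 5-6-8-6 0-2 20-9 10-2 28 2 14 9 8 1 6-3 1-10 1-2 6 1 28 9 4-2 8-10 2-6 0-8-4-10-4-7-6-4-24-4-5-5-4-6-4-18 19-16 8-12 0-6-3-14-7-15-4-2-8 2-4-1-2-18-10-9-8-3-6 1-10 5-9 8-7 1-5-3-14-12-14 0-3-13-4-4-10-2-10 0-8 4-13 17-19 16-14 15-8 3-12-1-2 2-2 9 1 16 15 18 2 1 4-1 16-12 2-1 3 1-1 6-6 22-1 6 5 8 14 4 1 4-9 26 0 6 6 10-5 22-5 14-1 6 4 8z"/><path d="M44 156l4 1 8-5 15-14 5-12 3-20 5-7 5 1 3 4-2 27 4 1 2-3 4-11 1-30 4-16-2-6-5-4-4-1-4 1-20 15-14-1-8 2-6 5-7 7-9 18 0 6 4 3 10-1 6 1 6 4 3 5-2 6-11 14-1 6z"/><path d="M400 124l-16-22-6-14-8-7-10-2-24 10-4-1-6-4-4 0-12 6-3 2 0 4 5 7 13 7 1 4-10 11-15 7-3 4 0 6 2 10 6 7 18-4 12-1 8 1 14 5 3-2 0-8 5-4 6-1 24 1 4-2"/></g><g data-elev="800"><path d="M144 362l8-1 16-9 5-4-3-18 7-26 5-6 2 1 8 11 12 5 28-3 3-4 1-10 2-2 42 13 26 11 6-1 6-6 1-9-5-8-4-3-20-3-9-6-10-8-12-18-1-10 2-8 4-3 16-4 4-5 2-6-2-2-10-3-6-9-5-20 2-14-3-5-6-1-6 0-12 9-6 3-18-1-14 3-14-11-8-12-4-2-8 3-13 12-1 4 7 10 2 6-7 16-4 28-4 14 2 4 12 3 3 5-5 11-12 21 0 4 6 10 1 8-13 36 0 6z"/><path d="M118 204l5 0 1-4z"/><path d="M373 130l5-1 2-7-2-4-7-6-3-12-6-4-9 2-6 8 0 8 16 4z"/></g><g data-elev="900"><path d="M212 304l7 0 4-2-6-16 0-4 3-4 8-1 14 8 8 2 2-1 4-10 0-6-6-14-2-22 4-5 10-4 1-3-7-16-2-18-4-5-16 3-18 2-6 2-5 4-4 8-8 28-11 14-2 10-8 13-5 13-1 14 15-16 11-15 6-2 6 1 6 6 1 8-10 12-1 6 4 6z"/><path d="M296 304l5 0-3-2-6 0z"/><path d="M280 298l6 0-10-6-6 0 2 4z"/></g><g data-elev="1000"><path d="M233 262l5 0 3-6-1-8-8-8-2-6 2-6 7-14 4-10 0-4-3-3-18 2-8 5-6 18 6 14-2 3-8 7 2 2 8 8z"/></g>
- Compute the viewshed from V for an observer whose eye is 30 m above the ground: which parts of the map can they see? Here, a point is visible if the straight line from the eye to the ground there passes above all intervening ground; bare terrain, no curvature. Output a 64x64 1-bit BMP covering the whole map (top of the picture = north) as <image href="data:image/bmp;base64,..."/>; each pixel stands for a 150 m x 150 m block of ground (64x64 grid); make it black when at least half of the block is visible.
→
<image width="64" height="64" href="data:image/bmp;base64,Qk0+AgAAAAAAAD4AAAAoAAAAQAAAAEAAAAABAAEAAAAAAAACAAATCwAAEwsAAAIAAAAAAAAA////AAAAAAAAAAAAAAAAAAAAAAAAAAGAAAAAAAAAAQ8AAAAAAAAB/wAAAAAAAAH/AAAAAAAAAf8AAAAAAAAB/wAAAAAAAAH+AAAAAAAAAf4AAAAAAAAB/gAAAAAAAAHHAAAAAAAAAcMAAAAAAAAB4QAAAAAAAAHgAAAAAAAAA+AAAAAAAAAD8AAAAAAAAAP4AAAAAAAAB/8AAAAAAAAH/wAAAAAAAD//AAAAAAAAf/8AAAAAAAA//wAAAAAAAD//AAAAAAAAP/8AAAAAAAA//wAAAAAAAB/fAAAAAAYAAB8AAAAABwAAfwAAAAAH////AAAAAAf///sAAAAAA///8QAAAAAf///wAAAAAB//5+AAAAAAD8eD4AAAAAAPAwHAAAAAAAcBAAAAAAAABwAAAAAAAAADAAAAAAAAAAEAAAIAAAAAAAAADgAAAAAAAQAZAAAAAAABAHEAAAAAAAHB4wAAAAAAAefDAAAAAAAB/4cAAAAAAAH/nwAAAAAAAP//AAAAAAAAH/4AAAAAAAAP+AAAAAAAAAfwAAAAAAAAA+AAAAAAAAABwAAAAAAAAAAAAAAAAAAAAAAAAAAAAAAAAAAAAAAAAAAAAAAAAAAAAAAAAAAAAAAAAAAAAAAAAAAAAAAAAAAAAAAAAAAAAAAAAAAAAAAAAAAAAAAAAAAAAAAAAAAAAAAAAA=="/>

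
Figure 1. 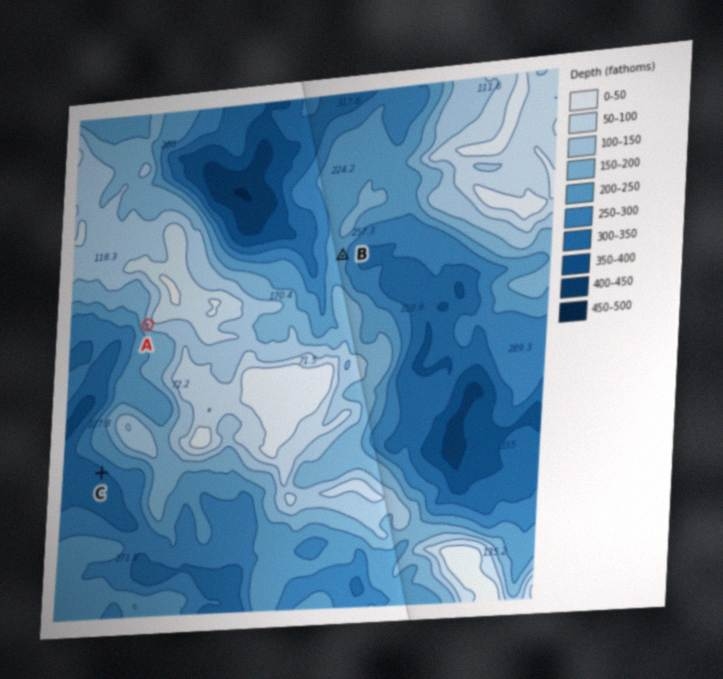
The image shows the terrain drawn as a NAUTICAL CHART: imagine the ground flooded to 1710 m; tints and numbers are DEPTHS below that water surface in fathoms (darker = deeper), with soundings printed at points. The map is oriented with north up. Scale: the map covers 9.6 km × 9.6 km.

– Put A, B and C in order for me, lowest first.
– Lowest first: C B A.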